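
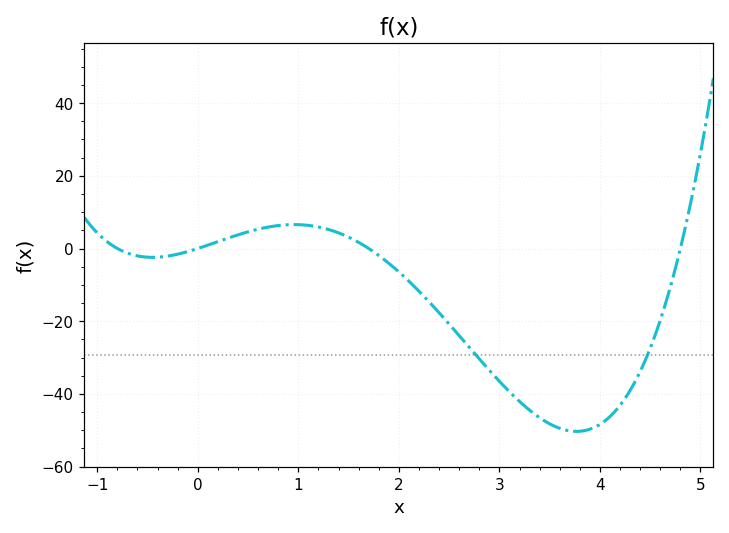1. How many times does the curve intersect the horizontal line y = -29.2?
2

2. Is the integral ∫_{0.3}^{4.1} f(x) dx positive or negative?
negative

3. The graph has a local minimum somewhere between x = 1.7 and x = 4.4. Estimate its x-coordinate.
3.8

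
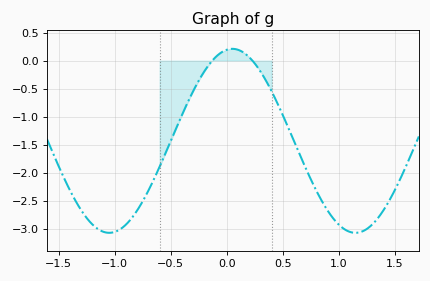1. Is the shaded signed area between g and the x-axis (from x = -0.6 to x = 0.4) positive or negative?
negative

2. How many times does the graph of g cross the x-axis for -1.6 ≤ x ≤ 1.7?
2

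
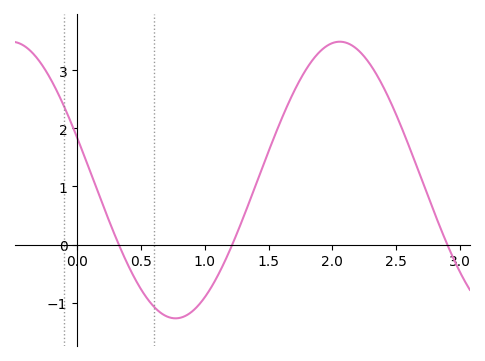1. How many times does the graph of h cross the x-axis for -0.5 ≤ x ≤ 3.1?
3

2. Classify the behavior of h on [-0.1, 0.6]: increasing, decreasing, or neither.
decreasing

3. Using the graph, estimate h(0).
1.8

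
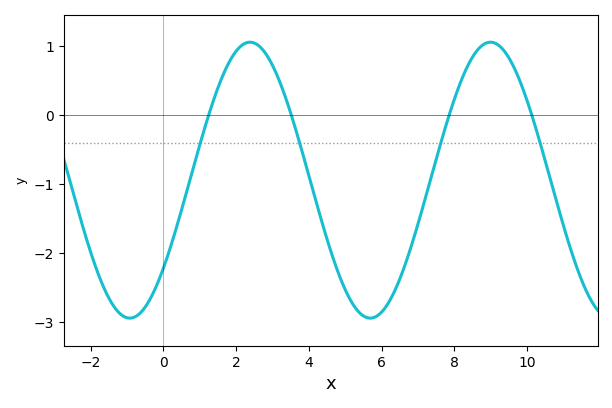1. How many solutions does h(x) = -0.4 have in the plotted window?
4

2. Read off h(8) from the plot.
0.234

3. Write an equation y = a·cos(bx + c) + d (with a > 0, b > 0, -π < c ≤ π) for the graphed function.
y = 2cos(0.95x - 2.26) - 0.94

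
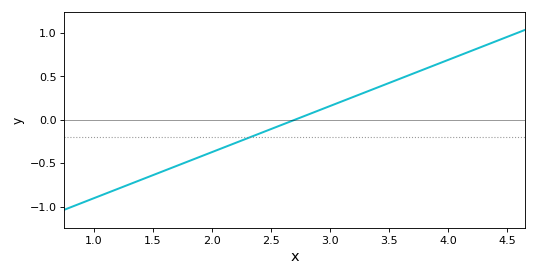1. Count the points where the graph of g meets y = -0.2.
1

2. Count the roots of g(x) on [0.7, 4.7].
1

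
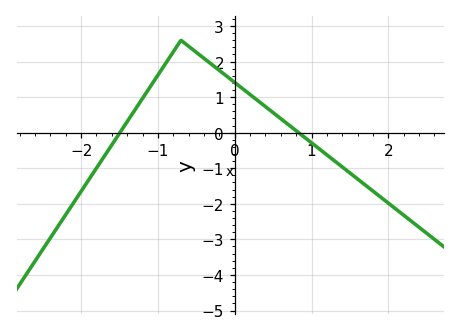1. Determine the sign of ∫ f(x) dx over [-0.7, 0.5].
positive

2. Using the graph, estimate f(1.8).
-1.6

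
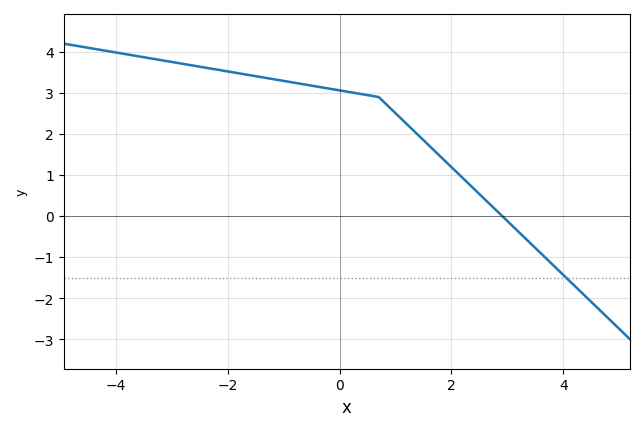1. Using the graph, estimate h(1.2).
2.2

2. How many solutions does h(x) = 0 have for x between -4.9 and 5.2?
1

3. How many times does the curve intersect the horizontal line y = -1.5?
1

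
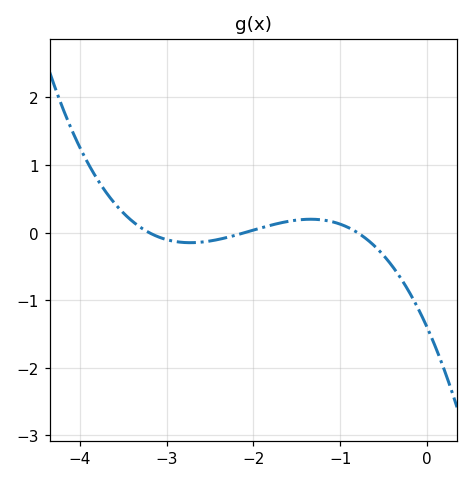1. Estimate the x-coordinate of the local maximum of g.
-1.3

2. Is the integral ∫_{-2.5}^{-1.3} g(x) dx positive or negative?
positive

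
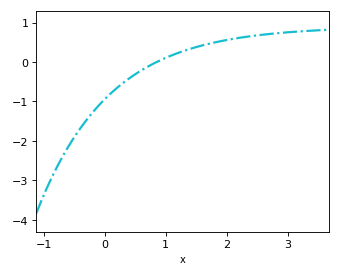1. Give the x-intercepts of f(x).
0.851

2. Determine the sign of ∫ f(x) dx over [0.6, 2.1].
positive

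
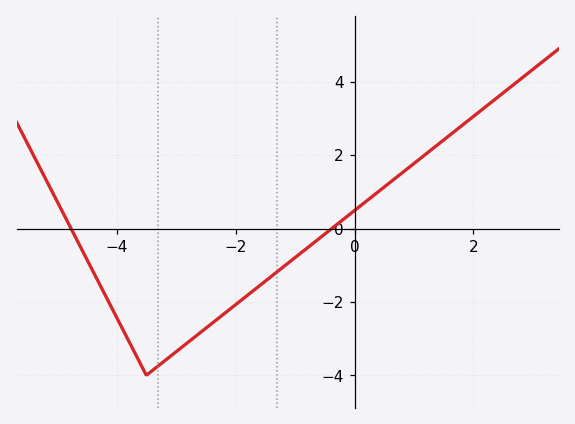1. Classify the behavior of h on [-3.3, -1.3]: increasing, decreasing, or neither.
increasing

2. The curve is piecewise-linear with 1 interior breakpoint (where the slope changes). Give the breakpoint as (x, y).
(-3.5, -4)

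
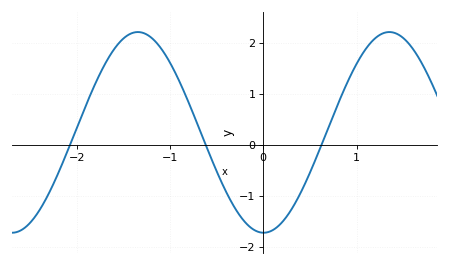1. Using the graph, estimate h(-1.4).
2.2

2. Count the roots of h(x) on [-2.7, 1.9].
3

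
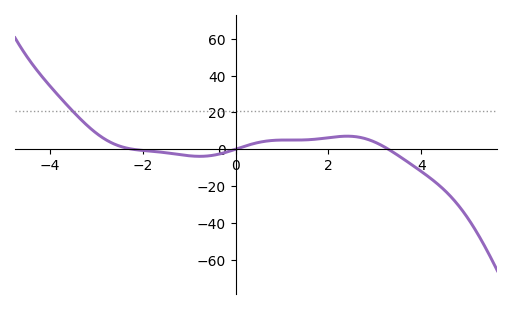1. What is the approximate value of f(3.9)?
-10.3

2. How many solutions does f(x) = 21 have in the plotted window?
1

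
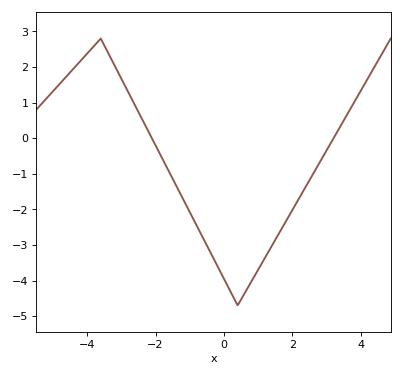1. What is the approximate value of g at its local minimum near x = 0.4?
-4.7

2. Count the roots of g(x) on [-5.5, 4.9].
2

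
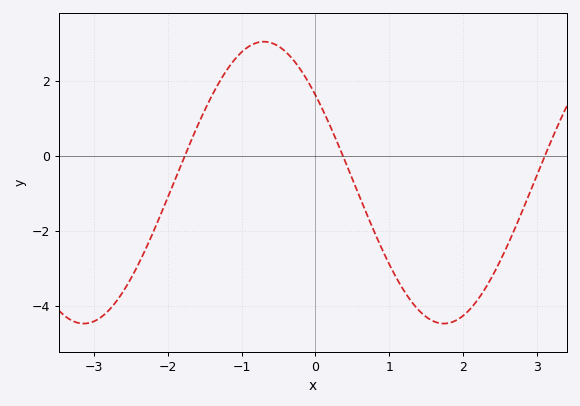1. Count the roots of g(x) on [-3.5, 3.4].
3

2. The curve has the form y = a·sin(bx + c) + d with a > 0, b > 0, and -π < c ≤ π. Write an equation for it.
y = 3.76sin(1.3x + 2.5) - 0.7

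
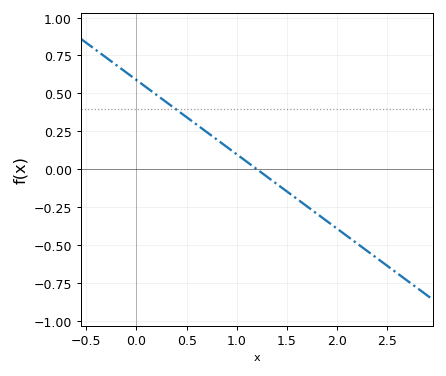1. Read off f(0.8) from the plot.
0.2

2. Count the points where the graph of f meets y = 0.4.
1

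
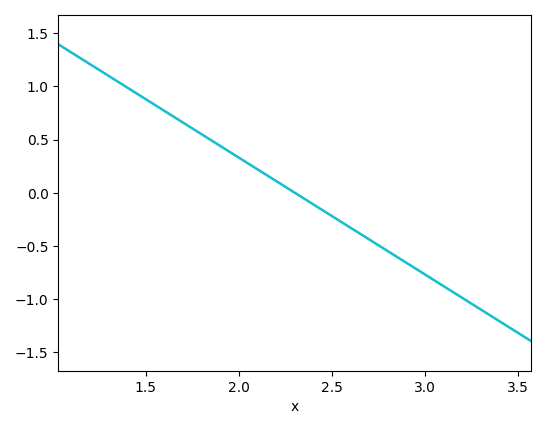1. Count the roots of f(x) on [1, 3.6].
1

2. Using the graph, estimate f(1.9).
0.45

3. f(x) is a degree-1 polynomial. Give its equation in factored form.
y = -1.1(x - 2.3)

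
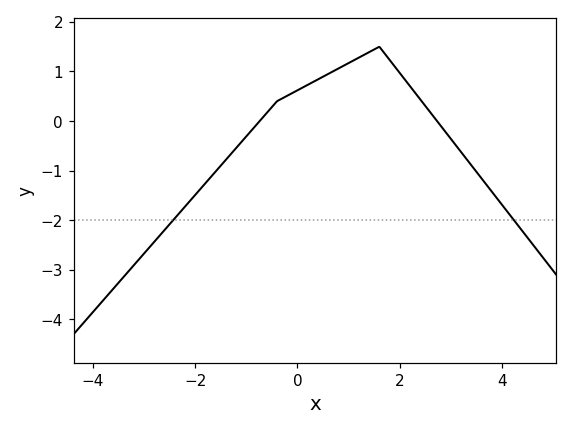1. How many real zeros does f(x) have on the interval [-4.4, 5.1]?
2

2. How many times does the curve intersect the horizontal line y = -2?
2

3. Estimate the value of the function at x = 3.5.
-1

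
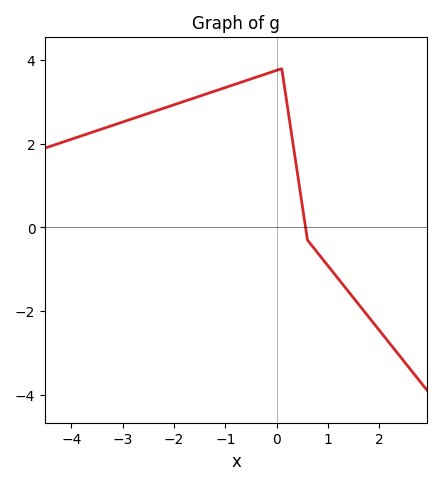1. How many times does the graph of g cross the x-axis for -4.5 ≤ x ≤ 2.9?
1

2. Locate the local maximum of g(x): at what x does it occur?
0.1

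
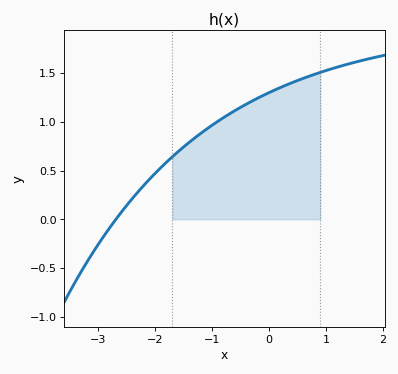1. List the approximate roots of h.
-2.69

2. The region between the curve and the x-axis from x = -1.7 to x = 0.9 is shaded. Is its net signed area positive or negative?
positive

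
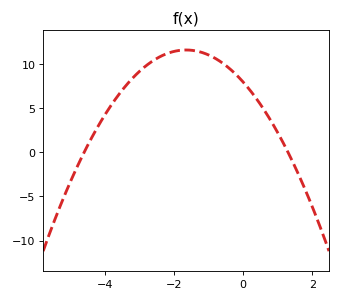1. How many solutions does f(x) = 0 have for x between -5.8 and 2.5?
2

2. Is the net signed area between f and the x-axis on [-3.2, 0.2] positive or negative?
positive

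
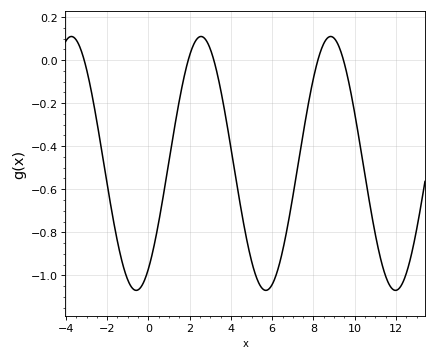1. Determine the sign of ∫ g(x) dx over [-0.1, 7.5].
negative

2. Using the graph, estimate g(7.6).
-0.28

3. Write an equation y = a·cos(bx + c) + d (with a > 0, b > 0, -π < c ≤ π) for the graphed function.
y = 0.59cos(1x - 2.5) - 0.48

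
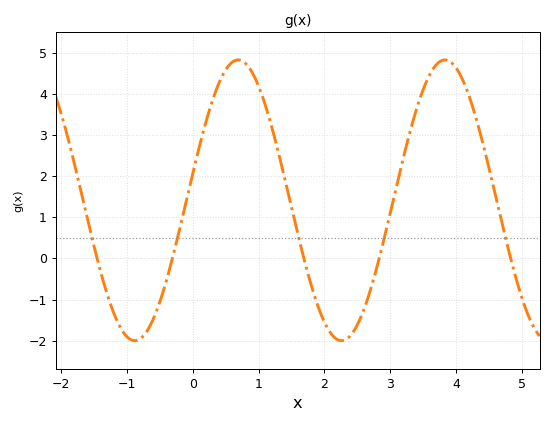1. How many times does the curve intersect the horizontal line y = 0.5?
5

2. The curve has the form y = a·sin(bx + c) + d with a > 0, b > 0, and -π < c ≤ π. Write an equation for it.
y = 3.41sin(2x + 0.192) + 1.41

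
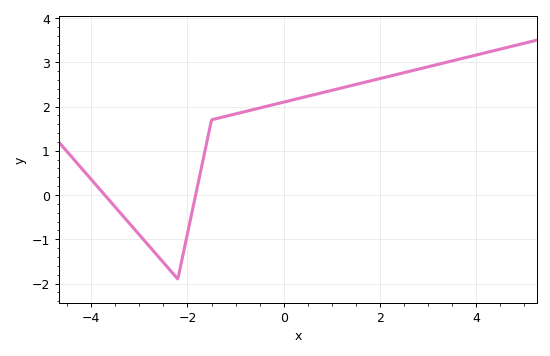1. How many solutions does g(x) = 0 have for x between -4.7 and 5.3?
2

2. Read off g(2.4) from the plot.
2.74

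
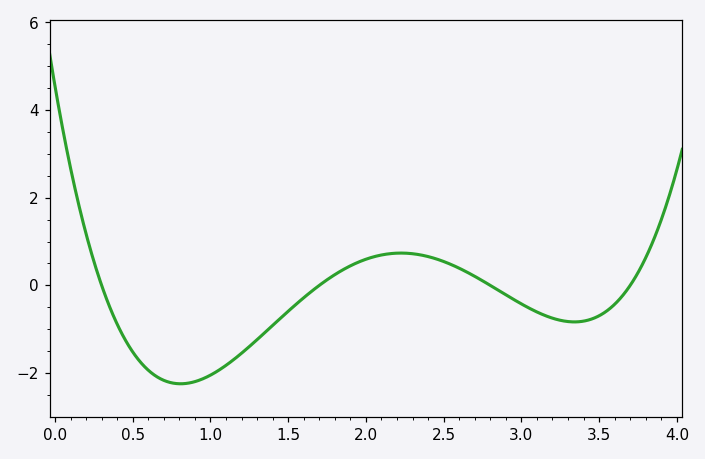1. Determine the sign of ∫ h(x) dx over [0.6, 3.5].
negative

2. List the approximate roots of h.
0.3, 1.7, 2.8, 3.7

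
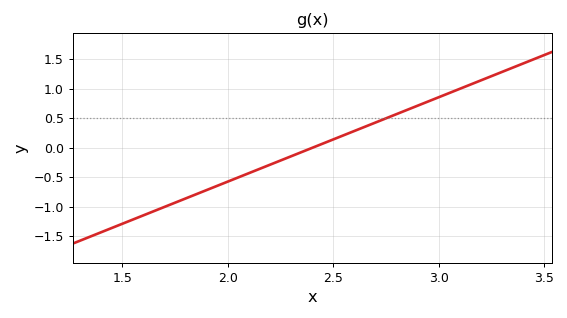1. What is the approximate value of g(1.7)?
-1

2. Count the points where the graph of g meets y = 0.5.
1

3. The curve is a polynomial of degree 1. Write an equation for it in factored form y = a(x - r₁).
y = 1.43(x - 2.4)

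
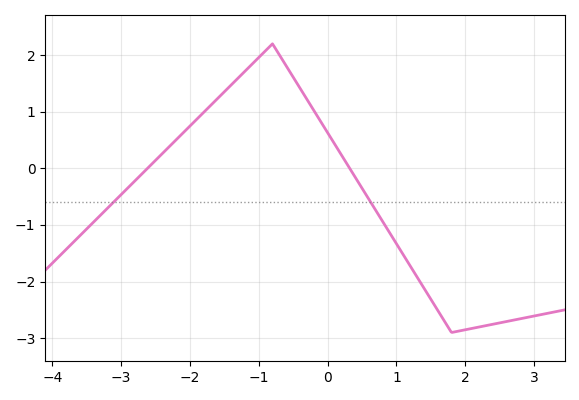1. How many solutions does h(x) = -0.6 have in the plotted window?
2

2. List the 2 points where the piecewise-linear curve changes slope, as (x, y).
(-0.8, 2.2); (1.8, -2.9)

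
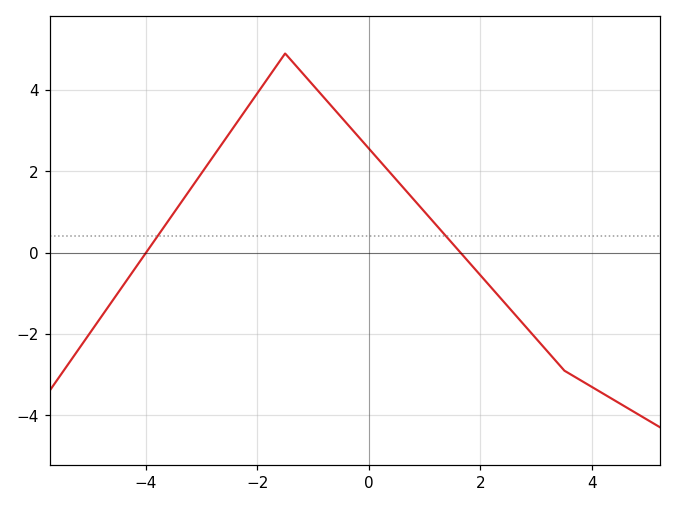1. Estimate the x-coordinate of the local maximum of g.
-1.4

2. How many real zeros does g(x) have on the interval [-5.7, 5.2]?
2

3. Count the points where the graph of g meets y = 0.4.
2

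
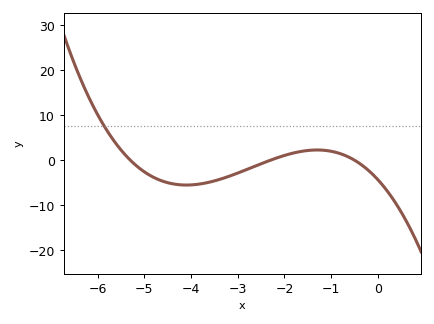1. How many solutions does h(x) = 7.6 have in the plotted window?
1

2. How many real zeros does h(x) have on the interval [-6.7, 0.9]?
3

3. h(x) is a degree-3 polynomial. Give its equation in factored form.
y = -0.71(x + 5.3)(x + 2.3)(x + 0.5)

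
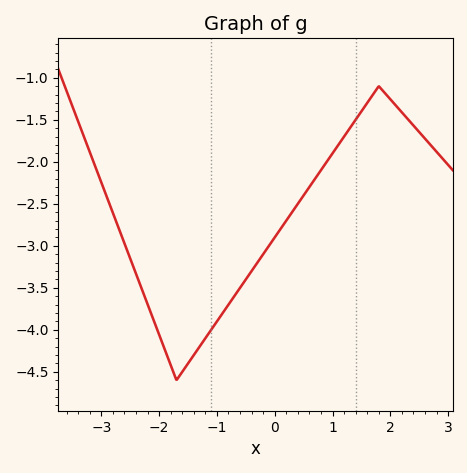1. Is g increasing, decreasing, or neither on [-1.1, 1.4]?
increasing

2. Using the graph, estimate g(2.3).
-1.5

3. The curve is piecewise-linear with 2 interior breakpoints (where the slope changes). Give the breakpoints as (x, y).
(-1.7, -4.6); (1.8, -1.1)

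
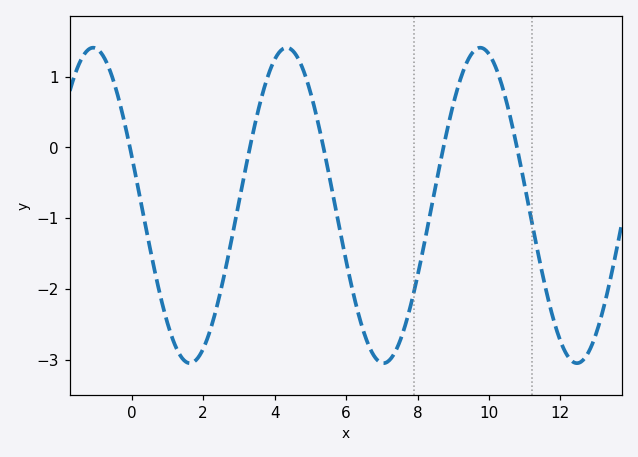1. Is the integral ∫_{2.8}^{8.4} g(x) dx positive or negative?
negative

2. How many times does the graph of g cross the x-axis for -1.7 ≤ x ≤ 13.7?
5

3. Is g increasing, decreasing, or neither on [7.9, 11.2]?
neither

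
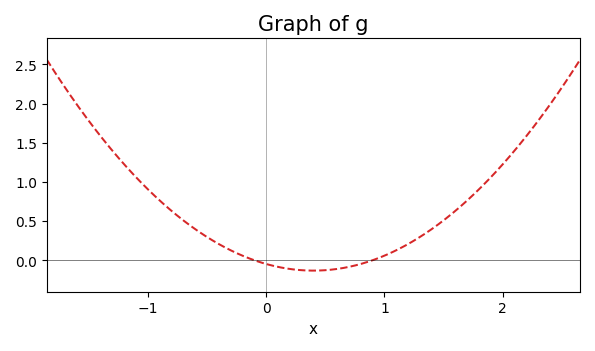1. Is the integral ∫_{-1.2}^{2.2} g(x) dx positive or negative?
positive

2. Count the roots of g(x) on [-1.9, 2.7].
2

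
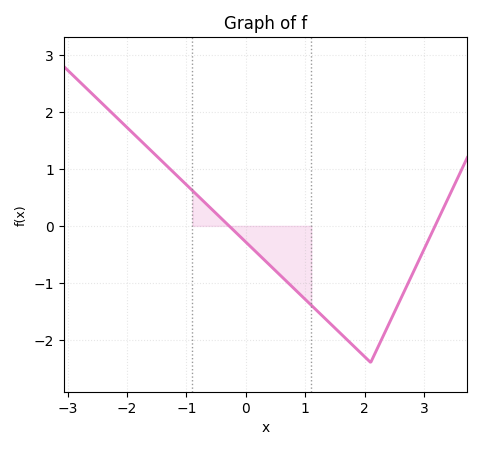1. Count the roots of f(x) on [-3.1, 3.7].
2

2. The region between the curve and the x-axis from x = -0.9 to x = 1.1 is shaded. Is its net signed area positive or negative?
negative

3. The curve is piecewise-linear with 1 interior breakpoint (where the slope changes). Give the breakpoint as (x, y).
(2.1, -2.4)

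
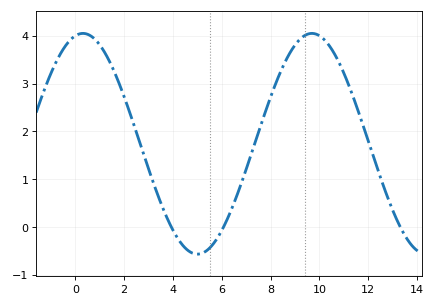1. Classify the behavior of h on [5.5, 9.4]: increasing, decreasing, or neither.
increasing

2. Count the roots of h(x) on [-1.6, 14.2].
3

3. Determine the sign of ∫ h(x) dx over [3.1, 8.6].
positive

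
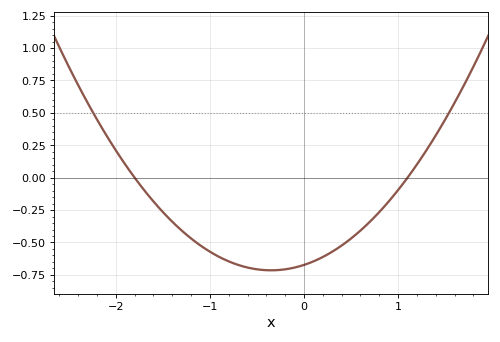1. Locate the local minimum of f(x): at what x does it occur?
-0.4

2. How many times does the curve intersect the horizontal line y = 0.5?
2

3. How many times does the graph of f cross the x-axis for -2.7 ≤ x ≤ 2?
2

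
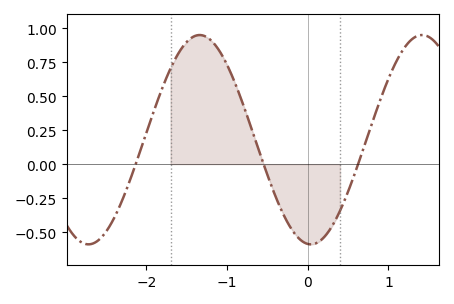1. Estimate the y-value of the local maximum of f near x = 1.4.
0.95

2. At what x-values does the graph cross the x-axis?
-2.13, -0.546, 0.625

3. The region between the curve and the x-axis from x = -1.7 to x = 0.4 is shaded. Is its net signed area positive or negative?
positive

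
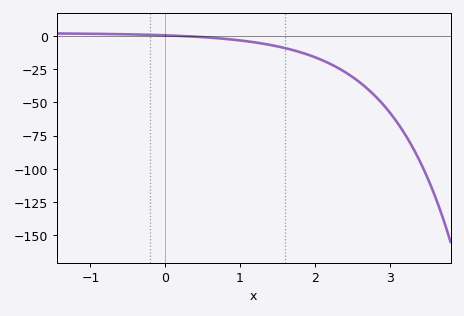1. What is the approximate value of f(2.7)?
-40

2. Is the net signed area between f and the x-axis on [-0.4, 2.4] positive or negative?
negative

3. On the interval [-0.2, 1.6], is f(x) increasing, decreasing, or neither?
decreasing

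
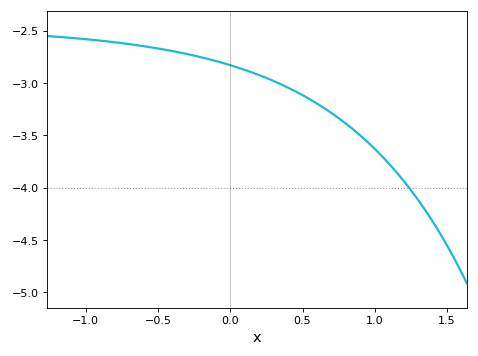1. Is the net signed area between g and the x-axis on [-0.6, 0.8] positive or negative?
negative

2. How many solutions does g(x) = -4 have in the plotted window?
1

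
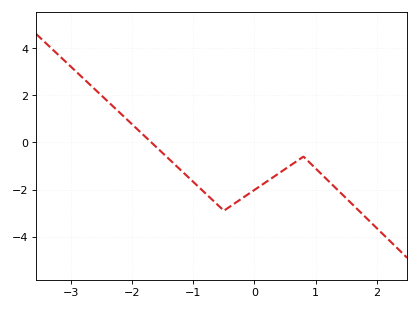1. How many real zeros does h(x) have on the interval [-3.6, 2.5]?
1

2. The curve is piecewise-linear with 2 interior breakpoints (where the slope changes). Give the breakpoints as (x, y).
(-0.5, -2.9); (0.8, -0.6)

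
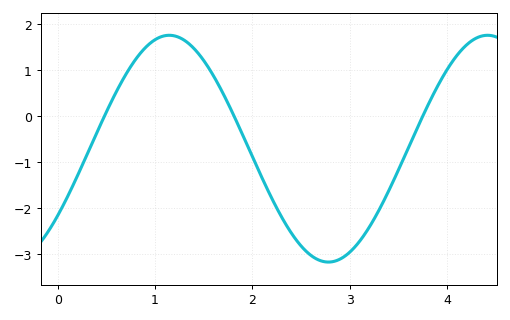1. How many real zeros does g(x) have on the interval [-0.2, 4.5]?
3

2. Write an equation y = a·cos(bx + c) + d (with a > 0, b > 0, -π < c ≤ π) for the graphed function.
y = 2.47cos(1.9x - 2.2) - 0.71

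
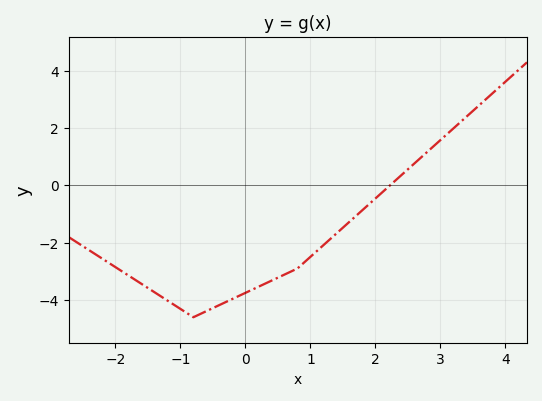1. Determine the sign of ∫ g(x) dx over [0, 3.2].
negative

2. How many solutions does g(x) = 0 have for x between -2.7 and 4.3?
1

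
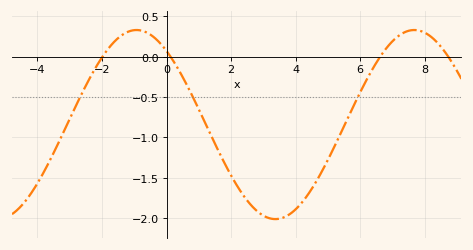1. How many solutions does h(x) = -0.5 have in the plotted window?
3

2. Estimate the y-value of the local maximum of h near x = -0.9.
0.33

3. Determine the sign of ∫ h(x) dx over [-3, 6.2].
negative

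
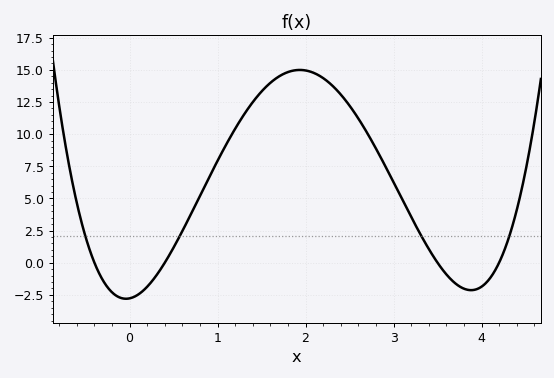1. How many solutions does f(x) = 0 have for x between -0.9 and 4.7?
4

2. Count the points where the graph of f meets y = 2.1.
4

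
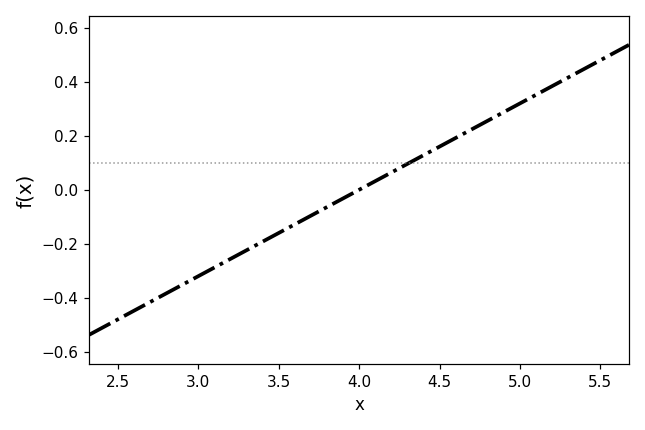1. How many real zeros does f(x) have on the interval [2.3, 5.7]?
1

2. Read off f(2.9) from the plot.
-0.36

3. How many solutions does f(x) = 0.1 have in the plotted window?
1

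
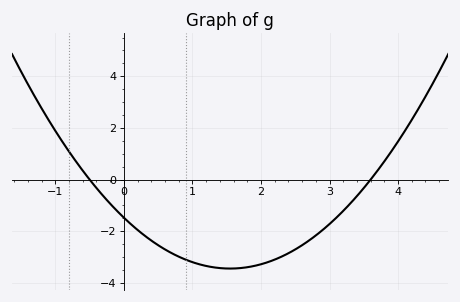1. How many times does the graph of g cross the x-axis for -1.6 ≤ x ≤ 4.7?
2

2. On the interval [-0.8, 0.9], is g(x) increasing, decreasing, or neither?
decreasing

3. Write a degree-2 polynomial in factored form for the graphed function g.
y = 0.82(x + 0.5)(x - 3.6)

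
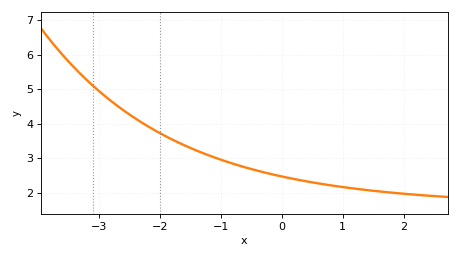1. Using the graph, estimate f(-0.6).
2.73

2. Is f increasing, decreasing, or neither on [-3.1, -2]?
decreasing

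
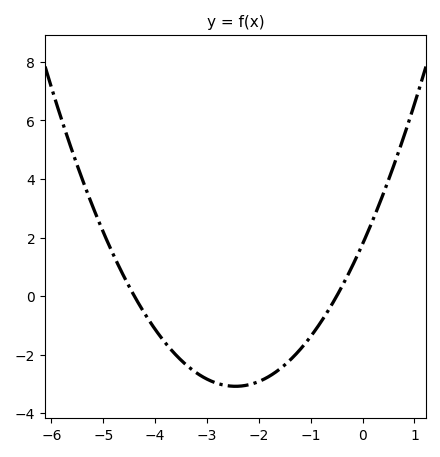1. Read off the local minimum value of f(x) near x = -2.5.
-3.08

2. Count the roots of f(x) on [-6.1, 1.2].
2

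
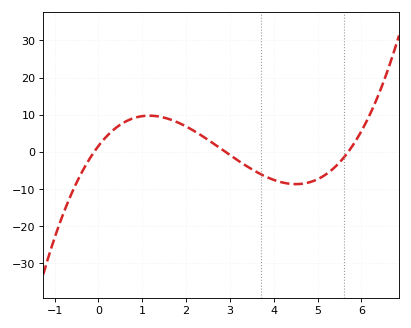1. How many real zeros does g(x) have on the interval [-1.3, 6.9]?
3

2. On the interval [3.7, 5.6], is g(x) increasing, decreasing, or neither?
neither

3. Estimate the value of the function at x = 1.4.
9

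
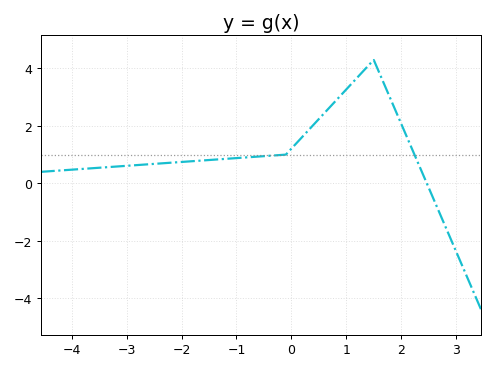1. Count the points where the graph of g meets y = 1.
2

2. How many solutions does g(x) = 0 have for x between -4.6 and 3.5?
1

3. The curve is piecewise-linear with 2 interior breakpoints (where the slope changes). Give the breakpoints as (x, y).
(-0.1, 1); (1.5, 4.3)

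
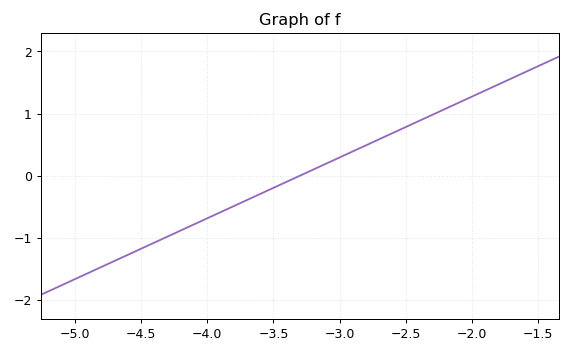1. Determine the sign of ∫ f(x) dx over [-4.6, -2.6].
negative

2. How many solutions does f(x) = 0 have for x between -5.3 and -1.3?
1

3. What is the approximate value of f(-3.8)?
-0.49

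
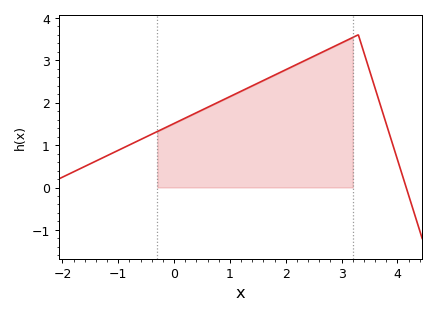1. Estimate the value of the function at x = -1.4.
0.623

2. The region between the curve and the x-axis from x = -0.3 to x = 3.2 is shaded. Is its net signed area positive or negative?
positive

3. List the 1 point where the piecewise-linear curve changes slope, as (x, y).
(3.3, 3.6)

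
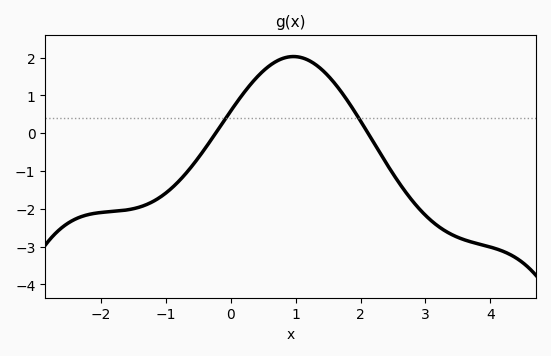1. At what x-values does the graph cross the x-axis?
-0.2, 2.2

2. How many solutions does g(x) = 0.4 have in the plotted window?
2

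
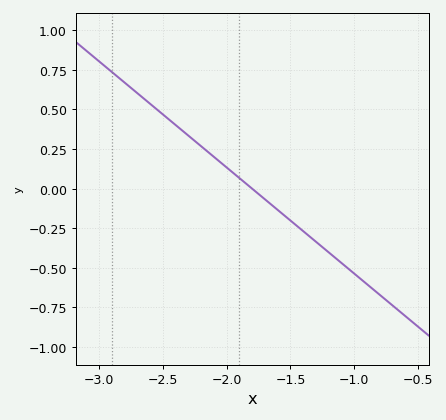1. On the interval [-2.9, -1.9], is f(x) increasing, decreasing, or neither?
decreasing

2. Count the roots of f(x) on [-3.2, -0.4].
1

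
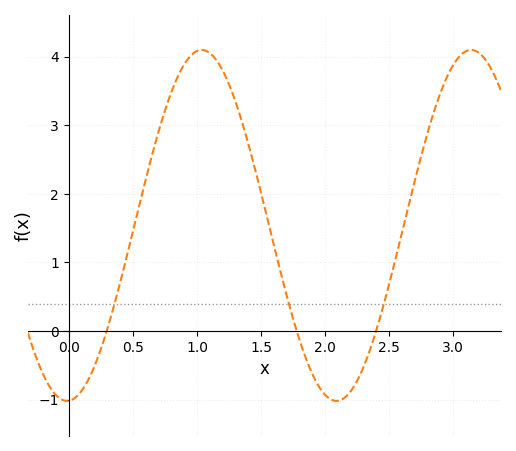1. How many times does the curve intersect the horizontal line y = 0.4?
3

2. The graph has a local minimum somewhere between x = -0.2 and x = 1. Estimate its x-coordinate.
-0.013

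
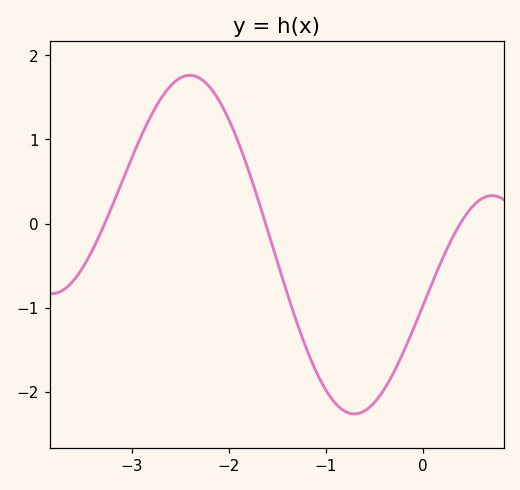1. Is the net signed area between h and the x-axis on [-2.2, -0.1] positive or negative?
negative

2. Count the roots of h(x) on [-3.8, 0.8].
3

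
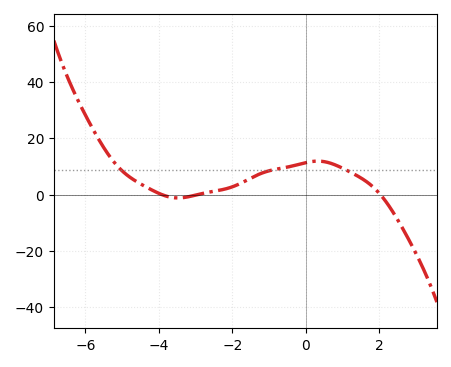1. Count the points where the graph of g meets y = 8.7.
3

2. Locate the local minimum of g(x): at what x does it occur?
-3.4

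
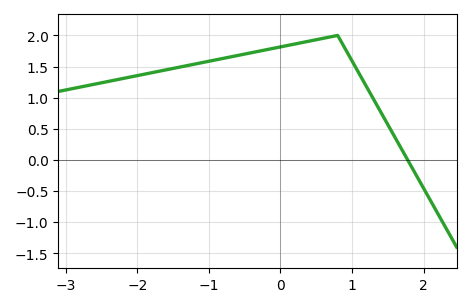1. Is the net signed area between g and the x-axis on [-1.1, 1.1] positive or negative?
positive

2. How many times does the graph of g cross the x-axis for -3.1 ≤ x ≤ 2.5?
1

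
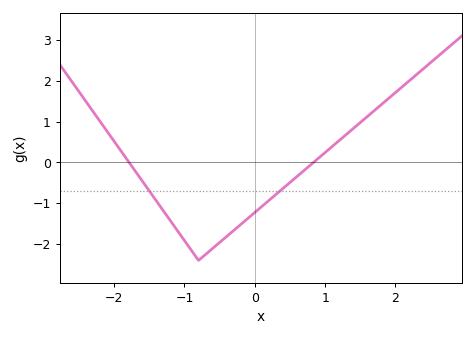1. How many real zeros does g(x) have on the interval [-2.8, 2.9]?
2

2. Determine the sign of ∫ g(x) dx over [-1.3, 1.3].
negative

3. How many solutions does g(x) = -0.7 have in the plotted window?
2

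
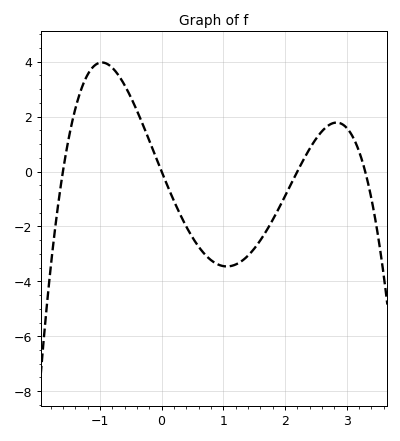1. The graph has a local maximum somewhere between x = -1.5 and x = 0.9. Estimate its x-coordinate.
-1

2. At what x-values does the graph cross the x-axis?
-1.6, 0, 2.2, 3.3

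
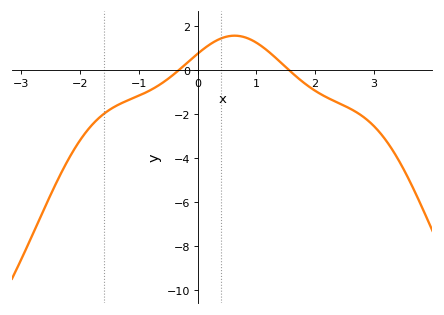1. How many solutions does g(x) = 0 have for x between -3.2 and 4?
2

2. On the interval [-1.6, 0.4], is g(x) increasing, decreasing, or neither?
increasing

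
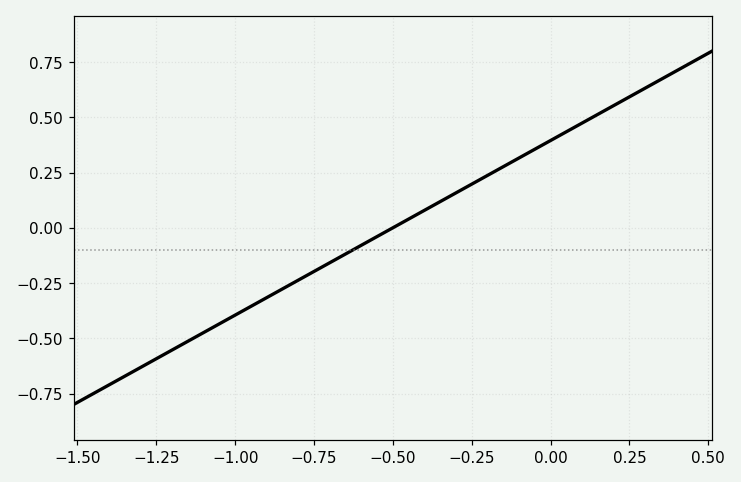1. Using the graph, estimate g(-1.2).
-0.553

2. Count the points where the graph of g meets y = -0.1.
1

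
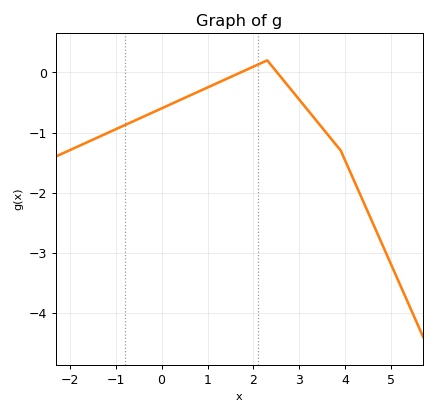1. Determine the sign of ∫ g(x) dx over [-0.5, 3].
negative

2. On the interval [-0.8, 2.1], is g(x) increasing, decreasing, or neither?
increasing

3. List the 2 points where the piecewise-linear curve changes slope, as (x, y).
(2.3, 0.2); (3.9, -1.3)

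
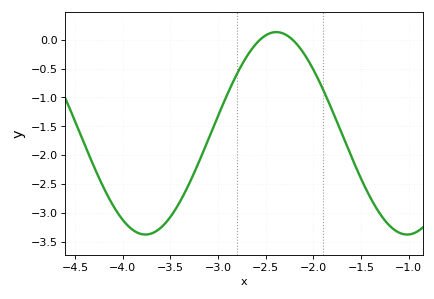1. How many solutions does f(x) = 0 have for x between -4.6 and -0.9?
2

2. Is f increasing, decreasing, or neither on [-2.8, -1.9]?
neither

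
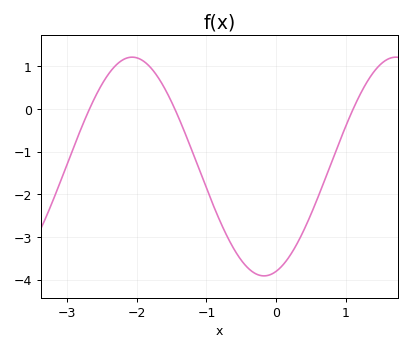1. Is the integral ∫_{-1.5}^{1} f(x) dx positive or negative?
negative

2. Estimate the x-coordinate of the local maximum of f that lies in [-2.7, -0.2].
-2.07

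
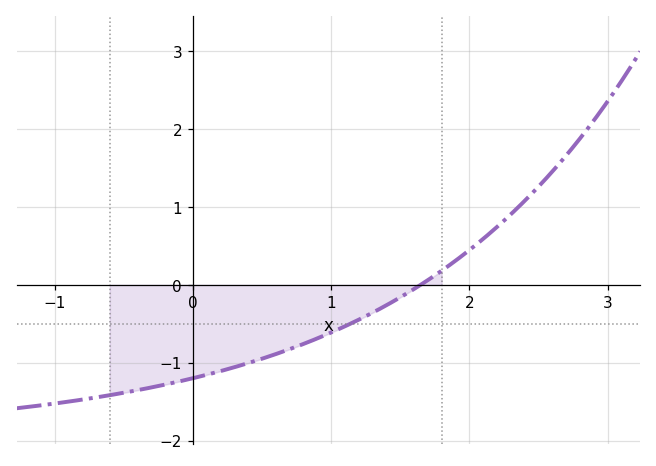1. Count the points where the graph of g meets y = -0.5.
1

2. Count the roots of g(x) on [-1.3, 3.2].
1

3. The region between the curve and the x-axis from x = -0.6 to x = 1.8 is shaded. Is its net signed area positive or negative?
negative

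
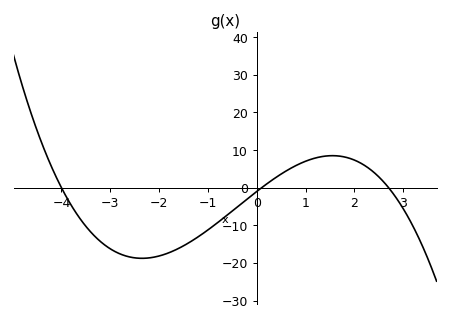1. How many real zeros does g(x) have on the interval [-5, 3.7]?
3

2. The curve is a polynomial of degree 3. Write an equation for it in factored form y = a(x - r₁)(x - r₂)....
y = -0.92(x + 4)(x - 0.1)(x - 2.7)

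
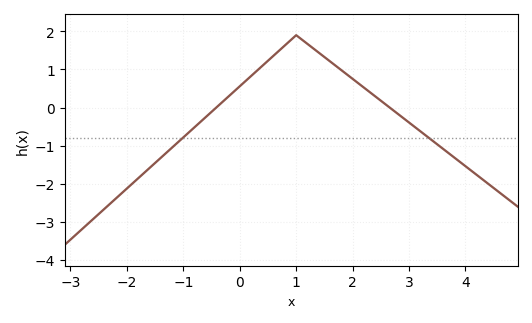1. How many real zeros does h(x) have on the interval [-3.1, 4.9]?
2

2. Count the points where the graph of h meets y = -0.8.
2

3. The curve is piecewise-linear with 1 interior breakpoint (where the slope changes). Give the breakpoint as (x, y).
(1, 1.9)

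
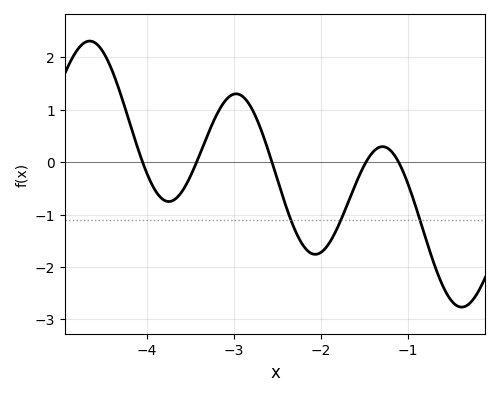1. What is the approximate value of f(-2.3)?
-1.3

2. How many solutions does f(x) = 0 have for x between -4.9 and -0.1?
5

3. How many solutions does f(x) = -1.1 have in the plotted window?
3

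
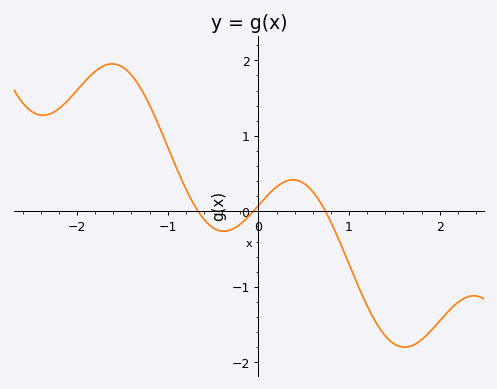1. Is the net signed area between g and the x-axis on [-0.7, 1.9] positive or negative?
negative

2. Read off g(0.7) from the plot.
0.1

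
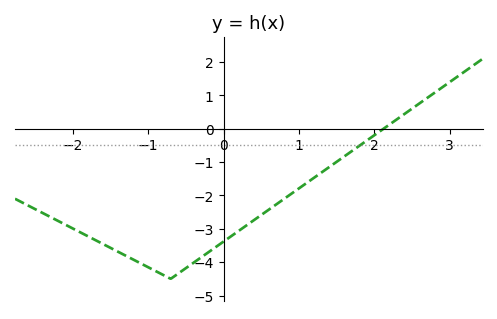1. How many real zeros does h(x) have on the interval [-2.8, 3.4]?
1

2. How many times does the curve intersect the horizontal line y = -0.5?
1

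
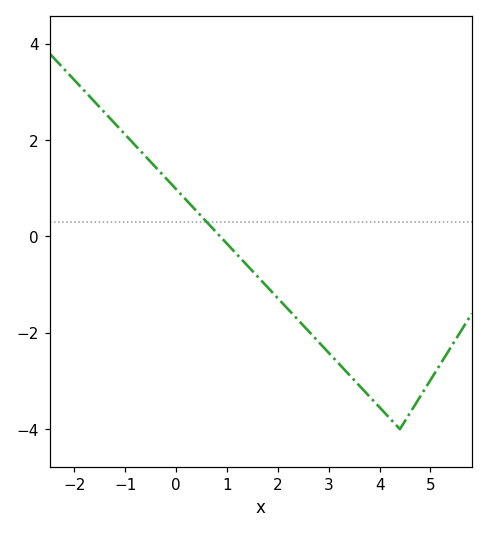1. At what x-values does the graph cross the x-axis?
0.868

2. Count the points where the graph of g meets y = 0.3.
1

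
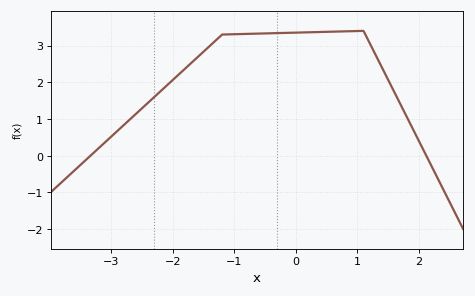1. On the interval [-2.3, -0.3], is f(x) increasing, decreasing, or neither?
increasing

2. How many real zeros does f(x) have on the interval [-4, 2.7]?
2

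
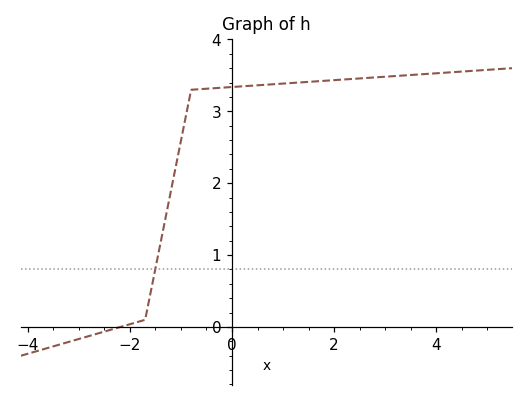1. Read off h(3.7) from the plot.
3.5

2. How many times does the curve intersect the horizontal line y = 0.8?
1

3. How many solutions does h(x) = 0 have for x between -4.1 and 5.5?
1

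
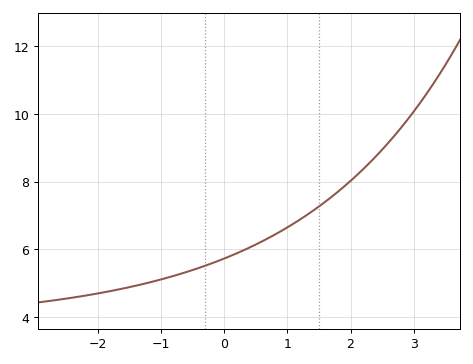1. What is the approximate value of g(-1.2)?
5.02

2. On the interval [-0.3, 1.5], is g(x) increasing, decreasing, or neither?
increasing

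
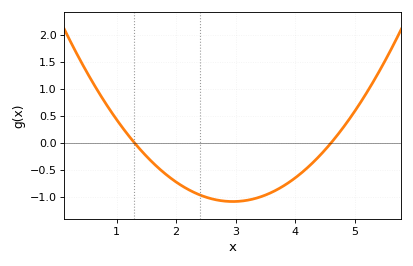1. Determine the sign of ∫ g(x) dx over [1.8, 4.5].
negative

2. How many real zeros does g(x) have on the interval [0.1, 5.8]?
2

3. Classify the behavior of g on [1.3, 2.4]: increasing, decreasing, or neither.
decreasing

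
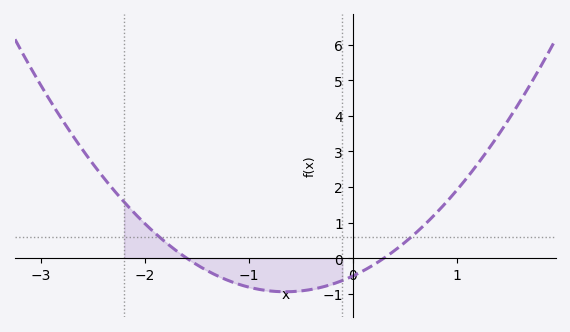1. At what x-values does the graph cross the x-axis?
-1.6, 0.3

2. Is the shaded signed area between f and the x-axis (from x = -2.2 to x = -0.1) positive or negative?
negative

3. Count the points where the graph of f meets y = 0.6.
2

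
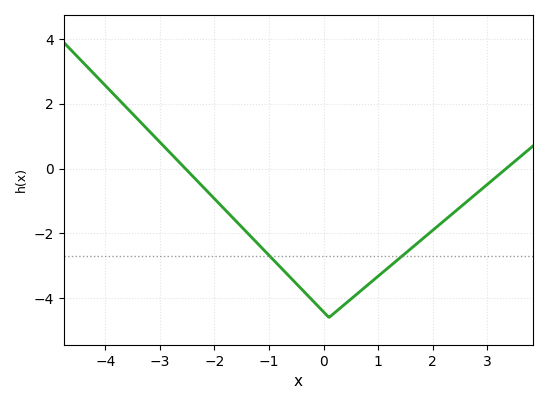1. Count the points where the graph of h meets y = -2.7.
2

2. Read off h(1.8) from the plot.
-2.19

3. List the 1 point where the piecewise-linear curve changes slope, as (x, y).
(0.1, -4.6)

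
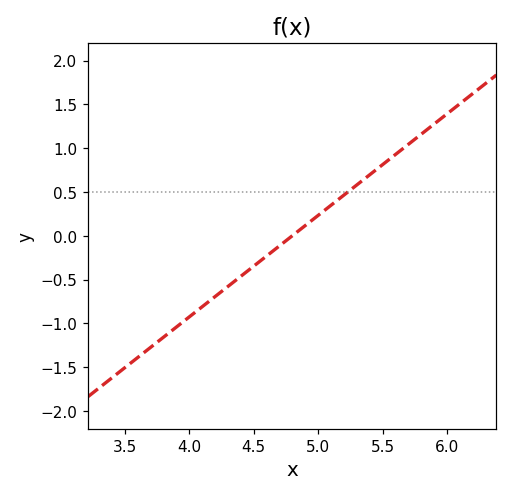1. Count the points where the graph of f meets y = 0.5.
1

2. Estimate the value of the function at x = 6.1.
1.51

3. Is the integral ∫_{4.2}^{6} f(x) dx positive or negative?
positive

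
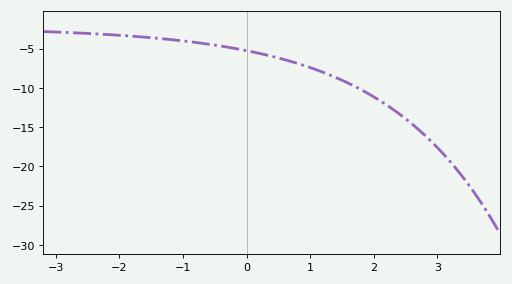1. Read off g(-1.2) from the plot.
-4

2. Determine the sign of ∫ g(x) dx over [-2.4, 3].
negative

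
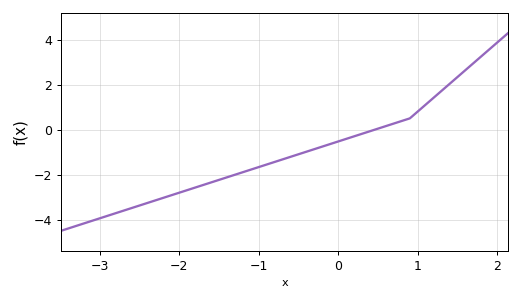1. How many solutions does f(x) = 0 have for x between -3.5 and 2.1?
1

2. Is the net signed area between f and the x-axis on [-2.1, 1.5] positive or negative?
negative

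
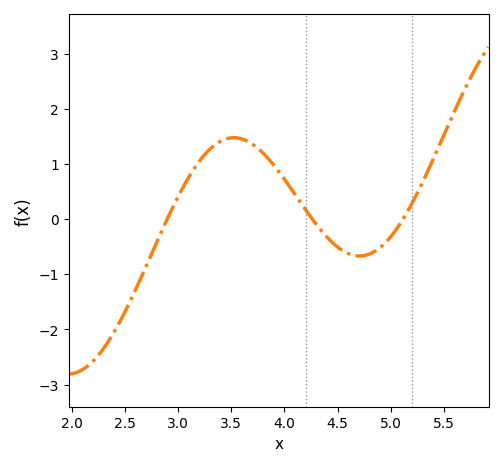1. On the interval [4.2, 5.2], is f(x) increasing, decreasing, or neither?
neither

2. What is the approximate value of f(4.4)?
-0.3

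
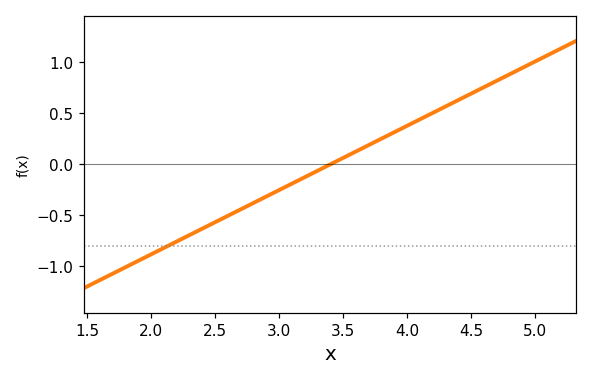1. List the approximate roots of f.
3.4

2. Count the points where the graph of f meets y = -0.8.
1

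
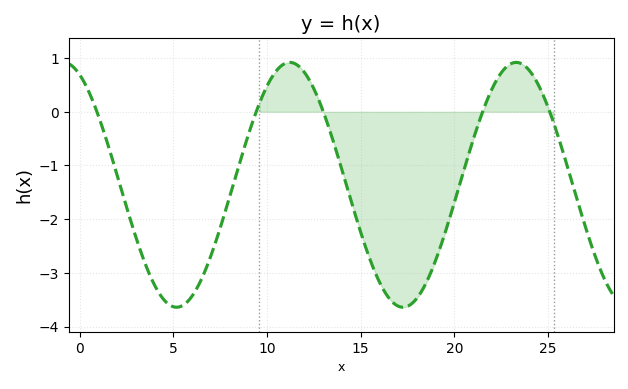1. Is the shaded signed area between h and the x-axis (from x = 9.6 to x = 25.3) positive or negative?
negative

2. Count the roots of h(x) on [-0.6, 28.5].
5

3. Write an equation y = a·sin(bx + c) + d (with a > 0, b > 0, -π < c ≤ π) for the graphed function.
y = 2.28sin(0.52x + 2) - 1.36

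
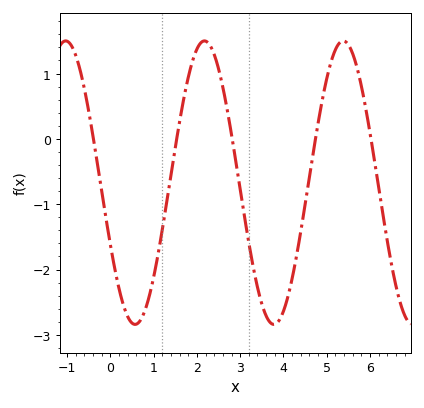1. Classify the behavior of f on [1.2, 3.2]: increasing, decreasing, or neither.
neither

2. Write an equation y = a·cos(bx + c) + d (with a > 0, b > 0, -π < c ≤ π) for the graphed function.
y = 2.17cos(2x + 2) - 0.67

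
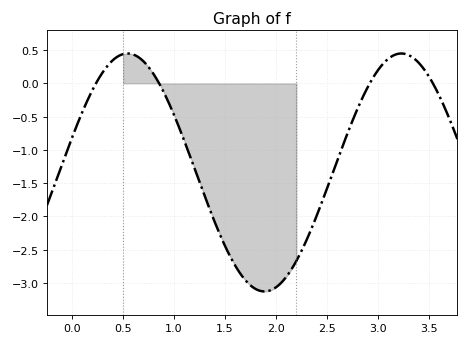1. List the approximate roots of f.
0.2, 0.9, 2.9, 3.5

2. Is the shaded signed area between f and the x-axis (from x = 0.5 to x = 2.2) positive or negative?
negative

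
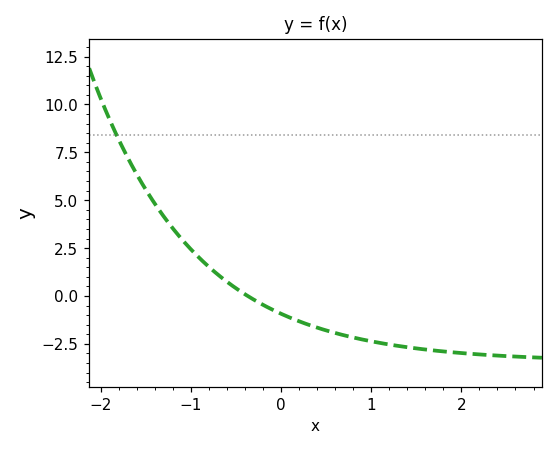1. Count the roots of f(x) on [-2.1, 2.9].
1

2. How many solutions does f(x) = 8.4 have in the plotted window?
1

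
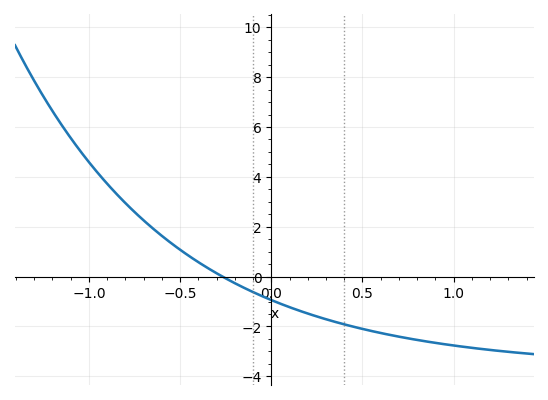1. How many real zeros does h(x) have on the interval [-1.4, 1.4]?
1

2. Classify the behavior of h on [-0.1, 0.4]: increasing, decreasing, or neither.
decreasing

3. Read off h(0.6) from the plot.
-2.2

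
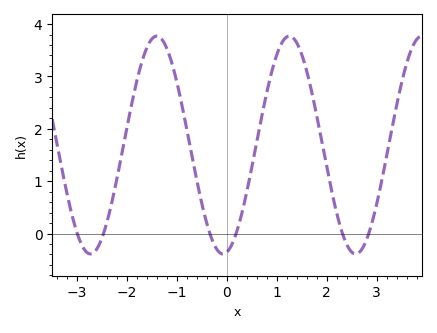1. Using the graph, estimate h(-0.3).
-0.093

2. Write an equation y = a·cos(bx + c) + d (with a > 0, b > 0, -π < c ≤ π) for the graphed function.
y = 2.08cos(2.37x - 2.97) + 1.69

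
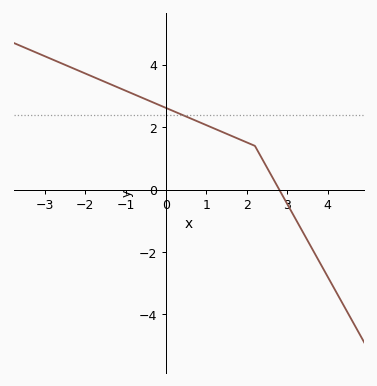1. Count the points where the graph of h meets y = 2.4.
1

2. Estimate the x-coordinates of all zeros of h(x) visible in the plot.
2.8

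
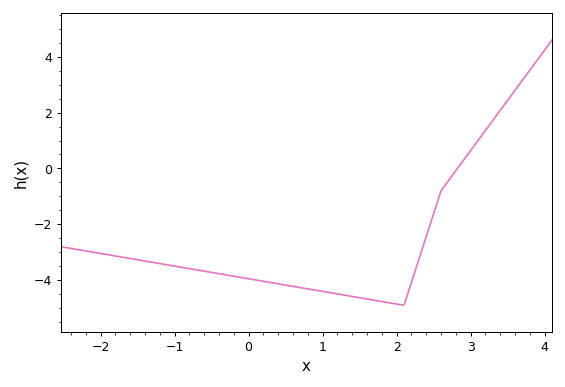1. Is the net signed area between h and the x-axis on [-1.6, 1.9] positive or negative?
negative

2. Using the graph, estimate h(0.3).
-4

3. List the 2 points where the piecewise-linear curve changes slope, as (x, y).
(2.1, -4.9); (2.6, -0.8)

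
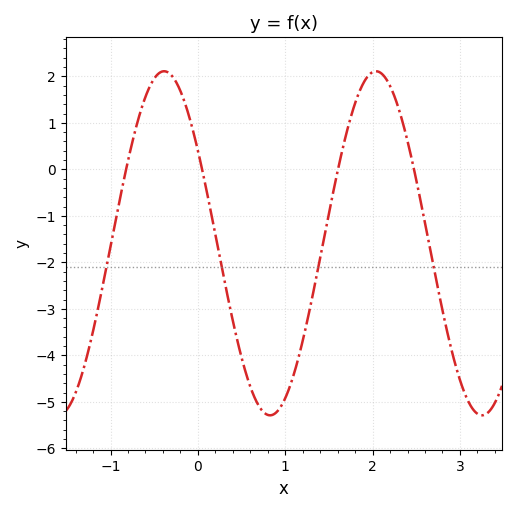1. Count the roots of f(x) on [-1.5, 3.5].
4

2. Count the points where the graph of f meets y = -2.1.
4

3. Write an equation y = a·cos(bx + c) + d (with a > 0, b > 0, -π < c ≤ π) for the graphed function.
y = 3.7cos(2.6x + 1) - 1.59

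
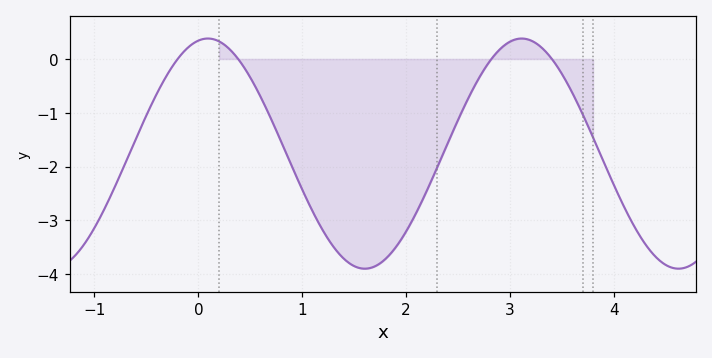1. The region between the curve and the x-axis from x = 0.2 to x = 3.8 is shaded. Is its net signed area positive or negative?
negative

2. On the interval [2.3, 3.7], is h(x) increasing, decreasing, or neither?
neither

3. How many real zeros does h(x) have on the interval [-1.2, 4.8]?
4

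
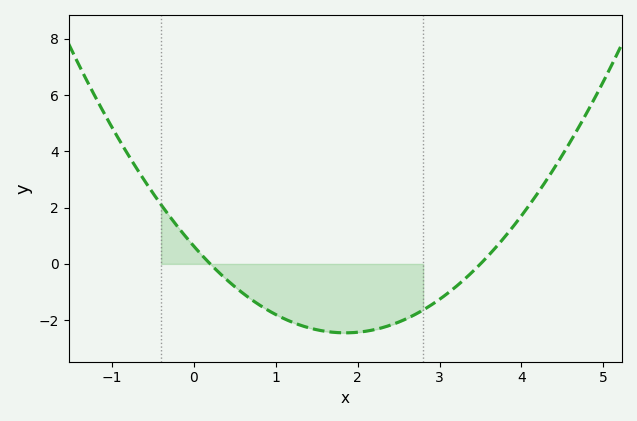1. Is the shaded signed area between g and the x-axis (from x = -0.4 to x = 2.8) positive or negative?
negative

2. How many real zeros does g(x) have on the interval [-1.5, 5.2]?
2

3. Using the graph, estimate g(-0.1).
1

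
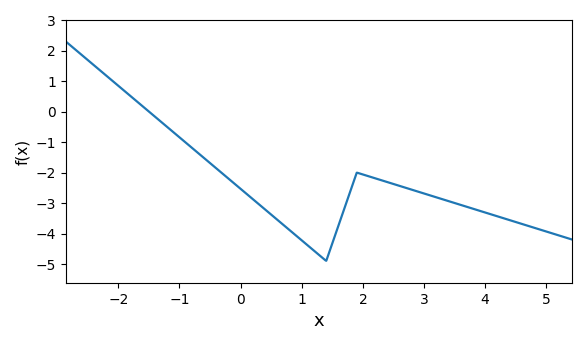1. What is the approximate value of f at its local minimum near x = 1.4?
-4.9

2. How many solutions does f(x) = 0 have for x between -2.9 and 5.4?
1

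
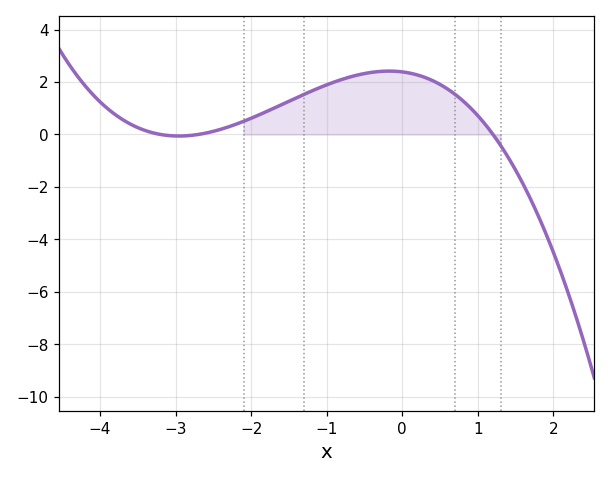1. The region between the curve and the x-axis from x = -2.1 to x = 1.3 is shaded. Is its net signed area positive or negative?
positive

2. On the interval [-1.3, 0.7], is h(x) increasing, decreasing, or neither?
neither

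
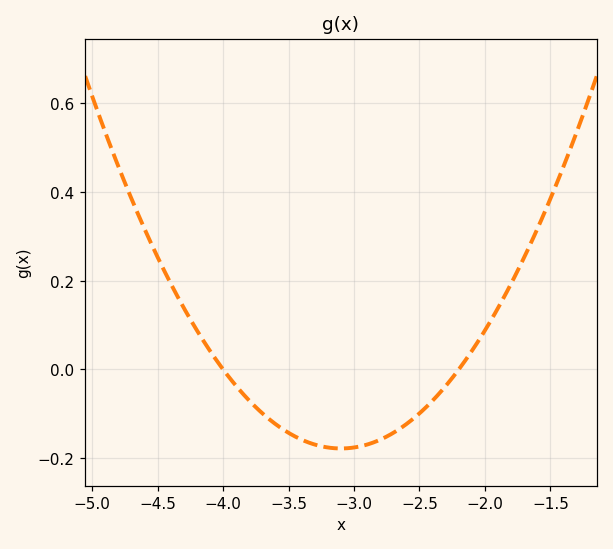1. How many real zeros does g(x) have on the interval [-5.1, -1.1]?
2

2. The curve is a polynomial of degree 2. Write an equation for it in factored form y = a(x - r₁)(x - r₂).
y = 0.22(x + 4)(x + 2.2)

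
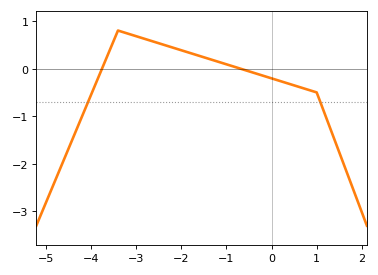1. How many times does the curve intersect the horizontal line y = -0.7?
2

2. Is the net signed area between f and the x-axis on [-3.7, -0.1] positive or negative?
positive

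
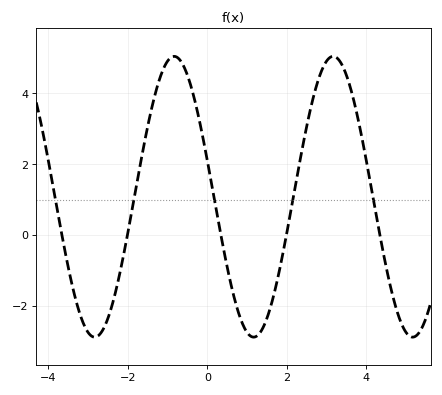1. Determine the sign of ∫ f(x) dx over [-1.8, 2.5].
positive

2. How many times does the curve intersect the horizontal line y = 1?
5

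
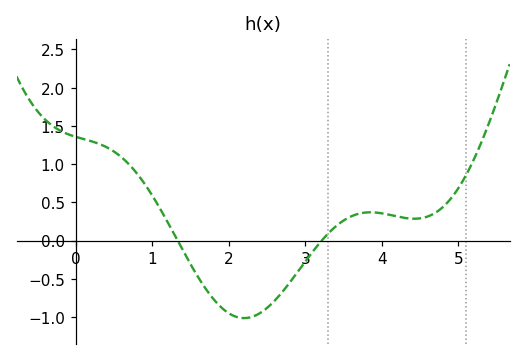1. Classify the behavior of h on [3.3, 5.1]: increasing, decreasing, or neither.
neither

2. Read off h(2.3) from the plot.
-1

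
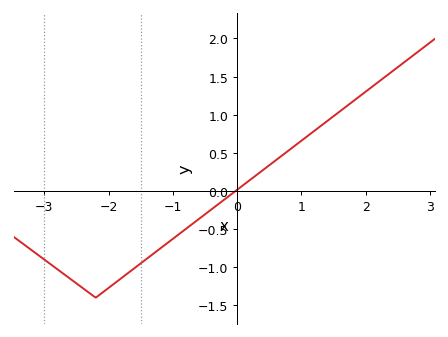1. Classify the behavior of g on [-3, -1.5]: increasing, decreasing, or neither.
neither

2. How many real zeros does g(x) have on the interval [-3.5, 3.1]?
1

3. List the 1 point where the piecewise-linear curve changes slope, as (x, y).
(-2.2, -1.4)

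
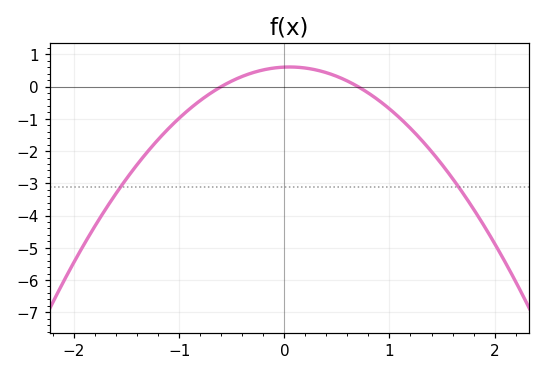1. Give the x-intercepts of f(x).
-0.6, 0.7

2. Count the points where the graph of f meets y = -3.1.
2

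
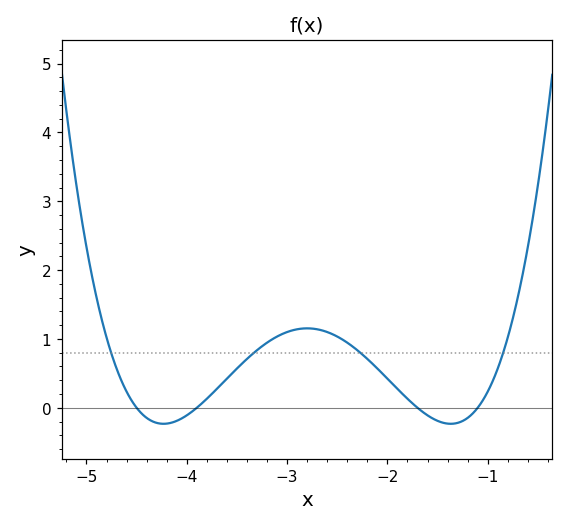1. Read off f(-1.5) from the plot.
-0.19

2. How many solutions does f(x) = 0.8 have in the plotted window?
4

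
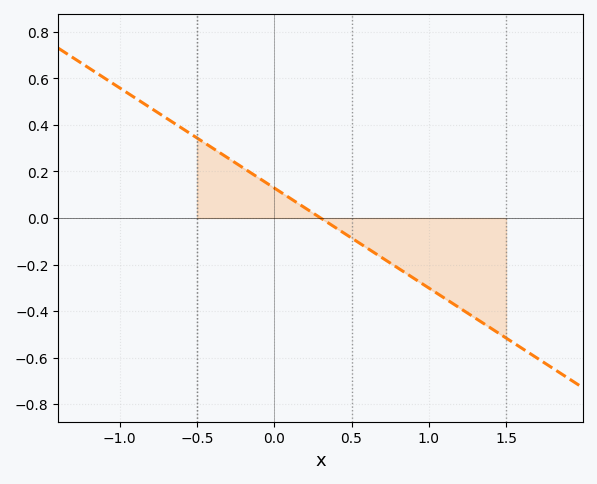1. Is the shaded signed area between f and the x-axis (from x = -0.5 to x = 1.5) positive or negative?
negative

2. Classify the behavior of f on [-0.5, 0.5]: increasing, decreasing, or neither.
decreasing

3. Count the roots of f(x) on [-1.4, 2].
1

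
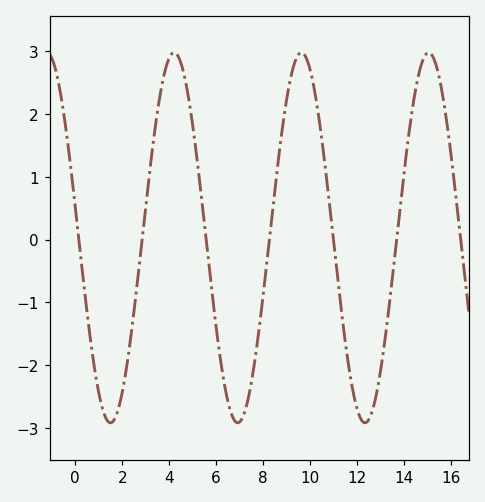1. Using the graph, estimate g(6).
-1.4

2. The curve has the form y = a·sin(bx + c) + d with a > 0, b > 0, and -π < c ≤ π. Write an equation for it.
y = 2.95sin(1.2x + 3) + 0.03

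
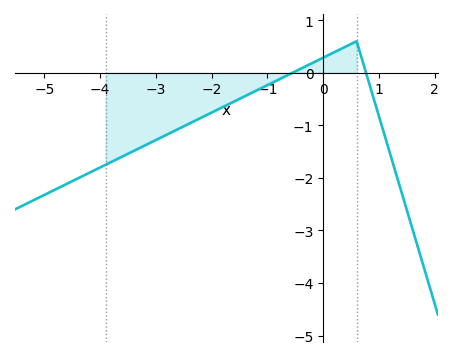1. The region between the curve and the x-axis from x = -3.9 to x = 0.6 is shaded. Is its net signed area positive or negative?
negative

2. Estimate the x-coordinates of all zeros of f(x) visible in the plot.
-0.549, 0.768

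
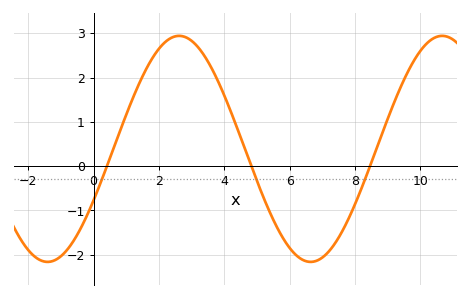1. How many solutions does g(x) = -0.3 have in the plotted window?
3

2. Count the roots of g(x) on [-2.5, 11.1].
3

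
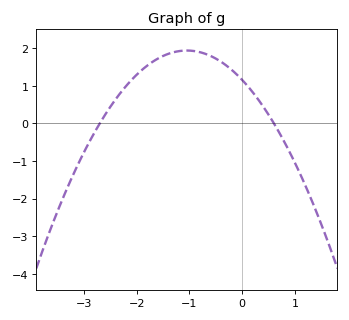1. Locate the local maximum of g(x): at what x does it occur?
-1.1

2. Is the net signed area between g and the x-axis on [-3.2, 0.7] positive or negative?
positive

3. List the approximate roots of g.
-2.7, 0.6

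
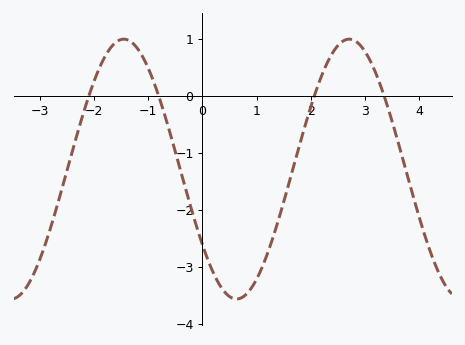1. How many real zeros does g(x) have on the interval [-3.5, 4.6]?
4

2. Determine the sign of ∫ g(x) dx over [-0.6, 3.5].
negative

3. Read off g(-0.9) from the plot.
0.2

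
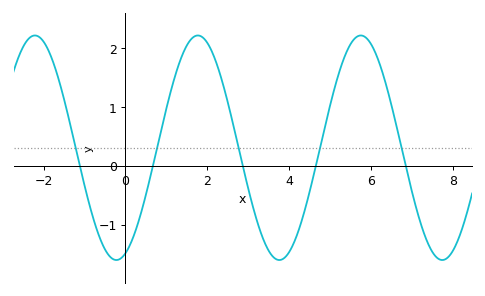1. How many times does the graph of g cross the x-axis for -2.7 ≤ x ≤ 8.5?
5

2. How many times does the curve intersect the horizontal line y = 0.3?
5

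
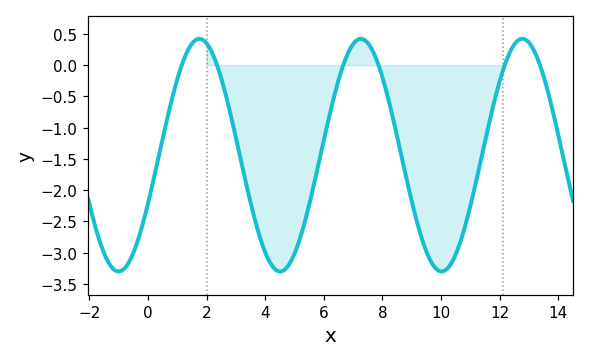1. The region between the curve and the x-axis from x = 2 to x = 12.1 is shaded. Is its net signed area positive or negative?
negative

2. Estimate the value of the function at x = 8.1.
-0.35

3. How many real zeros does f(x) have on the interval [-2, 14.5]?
6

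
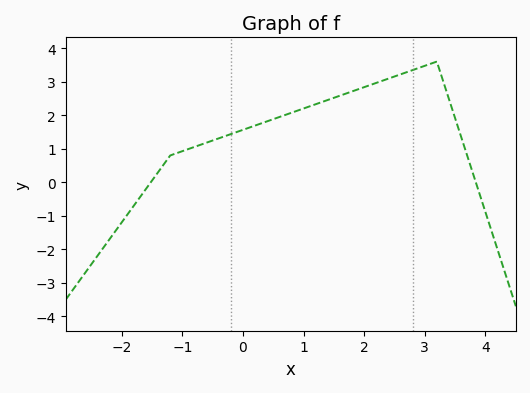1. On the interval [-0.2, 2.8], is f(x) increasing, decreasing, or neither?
increasing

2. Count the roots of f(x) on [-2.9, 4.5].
2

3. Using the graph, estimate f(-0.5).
1.2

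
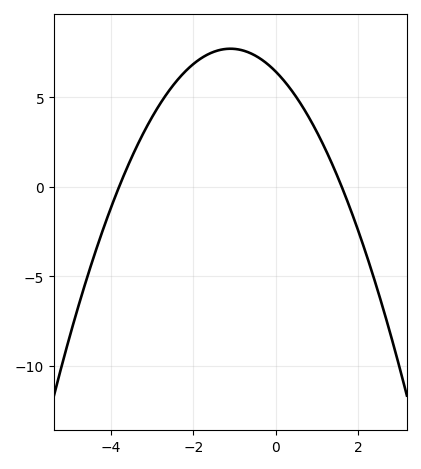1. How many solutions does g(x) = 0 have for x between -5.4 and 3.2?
2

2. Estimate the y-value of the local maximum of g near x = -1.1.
7.73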